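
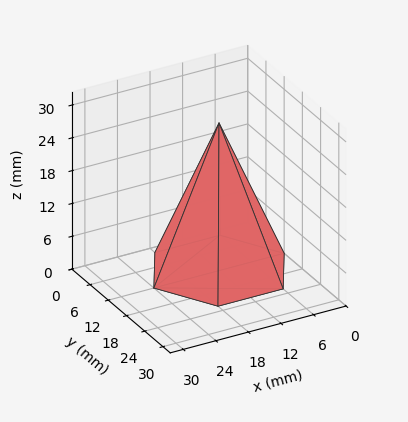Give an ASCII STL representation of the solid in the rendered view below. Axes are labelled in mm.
Reading the render: the shape is a regular 6-sided pyramid, base circumscribed radius ≈ 12 mm, apex at z ≈ 27 mm (dimensions read to the nearest mm from the axis ticks). For the STL, each face is triangulated and given an outward normal.

solid part
  facet normal 0.0000 0.0000 -1.0000
    outer loop
      vertex 6.000 22.392 0.000
      vertex 18.000 22.392 0.000
      vertex 24.000 12.000 0.000
    endloop
  endfacet
  facet normal 0.0000 0.0000 -1.0000
    outer loop
      vertex 0.000 12.000 0.000
      vertex 6.000 22.392 0.000
      vertex 24.000 12.000 0.000
    endloop
  endfacet
  facet normal 0.0000 0.0000 -1.0000
    outer loop
      vertex 6.000 1.608 0.000
      vertex 0.000 12.000 0.000
      vertex 24.000 12.000 0.000
    endloop
  endfacet
  facet normal 0.0000 0.0000 -1.0000
    outer loop
      vertex 18.000 1.608 0.000
      vertex 6.000 1.608 0.000
      vertex 24.000 12.000 0.000
    endloop
  endfacet
  facet normal 0.8082 0.4666 0.3592
    outer loop
      vertex 24.000 12.000 0.000
      vertex 18.000 22.392 0.000
      vertex 12.000 12.000 27.000
    endloop
  endfacet
  facet normal 0.0000 0.9333 0.3592
    outer loop
      vertex 18.000 22.392 0.000
      vertex 6.000 22.392 0.000
      vertex 12.000 12.000 27.000
    endloop
  endfacet
  facet normal -0.8082 0.4666 0.3592
    outer loop
      vertex 6.000 22.392 0.000
      vertex 0.000 12.000 0.000
      vertex 12.000 12.000 27.000
    endloop
  endfacet
  facet normal -0.8082 -0.4666 0.3592
    outer loop
      vertex 0.000 12.000 0.000
      vertex 6.000 1.608 0.000
      vertex 12.000 12.000 27.000
    endloop
  endfacet
  facet normal 0.0000 -0.9333 0.3592
    outer loop
      vertex 6.000 1.608 0.000
      vertex 18.000 1.608 0.000
      vertex 12.000 12.000 27.000
    endloop
  endfacet
  facet normal 0.8082 -0.4666 0.3592
    outer loop
      vertex 18.000 1.608 0.000
      vertex 24.000 12.000 0.000
      vertex 12.000 12.000 27.000
    endloop
  endfacet
endsolid part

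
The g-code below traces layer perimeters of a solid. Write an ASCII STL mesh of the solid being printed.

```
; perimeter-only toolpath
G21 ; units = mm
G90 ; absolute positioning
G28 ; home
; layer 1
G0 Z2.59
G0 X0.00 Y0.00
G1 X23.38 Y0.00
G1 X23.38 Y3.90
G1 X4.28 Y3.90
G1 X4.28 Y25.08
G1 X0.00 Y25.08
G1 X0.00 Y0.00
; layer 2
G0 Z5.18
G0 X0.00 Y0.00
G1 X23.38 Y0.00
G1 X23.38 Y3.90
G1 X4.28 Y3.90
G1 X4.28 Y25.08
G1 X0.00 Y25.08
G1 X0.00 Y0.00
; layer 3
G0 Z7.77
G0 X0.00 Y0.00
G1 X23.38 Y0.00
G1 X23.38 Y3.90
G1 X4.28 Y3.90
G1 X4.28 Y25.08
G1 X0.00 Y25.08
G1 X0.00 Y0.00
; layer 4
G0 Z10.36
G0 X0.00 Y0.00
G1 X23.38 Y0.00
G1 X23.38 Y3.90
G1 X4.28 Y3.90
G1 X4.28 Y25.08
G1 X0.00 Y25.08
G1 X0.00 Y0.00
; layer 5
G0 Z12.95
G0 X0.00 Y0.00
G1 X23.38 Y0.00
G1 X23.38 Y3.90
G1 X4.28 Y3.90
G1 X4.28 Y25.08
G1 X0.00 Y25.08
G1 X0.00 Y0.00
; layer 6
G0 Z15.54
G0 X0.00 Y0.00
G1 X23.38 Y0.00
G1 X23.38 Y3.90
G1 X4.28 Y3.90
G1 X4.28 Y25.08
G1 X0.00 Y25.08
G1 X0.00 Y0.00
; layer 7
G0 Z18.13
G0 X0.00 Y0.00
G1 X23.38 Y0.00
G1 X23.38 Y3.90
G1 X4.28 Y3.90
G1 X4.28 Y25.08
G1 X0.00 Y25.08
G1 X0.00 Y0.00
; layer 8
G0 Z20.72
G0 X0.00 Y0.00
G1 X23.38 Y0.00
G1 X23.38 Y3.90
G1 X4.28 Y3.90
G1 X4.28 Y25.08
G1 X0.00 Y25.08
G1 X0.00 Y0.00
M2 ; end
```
solid part
  facet normal 0.0000 0.0000 -1.0000
    outer loop
      vertex 23.38 3.90 0.00
      vertex 23.38 0.00 0.00
      vertex 0.00 0.00 0.00
    endloop
  endfacet
  facet normal 0.0000 0.0000 -1.0000
    outer loop
      vertex 4.28 3.90 0.00
      vertex 23.38 3.90 0.00
      vertex 0.00 0.00 0.00
    endloop
  endfacet
  facet normal 0.0000 0.0000 -1.0000
    outer loop
      vertex 4.28 25.08 0.00
      vertex 4.28 3.90 0.00
      vertex 0.00 0.00 0.00
    endloop
  endfacet
  facet normal 0.0000 0.0000 -1.0000
    outer loop
      vertex 0.00 25.08 0.00
      vertex 4.28 25.08 0.00
      vertex 0.00 0.00 0.00
    endloop
  endfacet
  facet normal 0.0000 0.0000 1.0000
    outer loop
      vertex 0.00 0.00 20.72
      vertex 23.38 0.00 20.72
      vertex 23.38 3.90 20.72
    endloop
  endfacet
  facet normal 0.0000 0.0000 1.0000
    outer loop
      vertex 0.00 0.00 20.72
      vertex 23.38 3.90 20.72
      vertex 4.28 3.90 20.72
    endloop
  endfacet
  facet normal 0.0000 0.0000 1.0000
    outer loop
      vertex 0.00 0.00 20.72
      vertex 4.28 3.90 20.72
      vertex 4.28 25.08 20.72
    endloop
  endfacet
  facet normal 0.0000 0.0000 1.0000
    outer loop
      vertex 0.00 0.00 20.72
      vertex 4.28 25.08 20.72
      vertex 0.00 25.08 20.72
    endloop
  endfacet
  facet normal 0.0000 -1.0000 0.0000
    outer loop
      vertex 0.00 0.00 0.00
      vertex 23.38 0.00 0.00
      vertex 23.38 0.00 20.72
    endloop
  endfacet
  facet normal 0.0000 -1.0000 0.0000
    outer loop
      vertex 0.00 0.00 0.00
      vertex 23.38 0.00 20.72
      vertex 0.00 0.00 20.72
    endloop
  endfacet
  facet normal 1.0000 0.0000 0.0000
    outer loop
      vertex 23.38 0.00 0.00
      vertex 23.38 3.90 0.00
      vertex 23.38 3.90 20.72
    endloop
  endfacet
  facet normal 1.0000 0.0000 0.0000
    outer loop
      vertex 23.38 0.00 0.00
      vertex 23.38 3.90 20.72
      vertex 23.38 0.00 20.72
    endloop
  endfacet
  facet normal 0.0000 1.0000 0.0000
    outer loop
      vertex 23.38 3.90 0.00
      vertex 4.28 3.90 0.00
      vertex 4.28 3.90 20.72
    endloop
  endfacet
  facet normal 0.0000 1.0000 0.0000
    outer loop
      vertex 23.38 3.90 0.00
      vertex 4.28 3.90 20.72
      vertex 23.38 3.90 20.72
    endloop
  endfacet
  facet normal 1.0000 0.0000 0.0000
    outer loop
      vertex 4.28 3.90 0.00
      vertex 4.28 25.08 0.00
      vertex 4.28 25.08 20.72
    endloop
  endfacet
  facet normal 1.0000 0.0000 0.0000
    outer loop
      vertex 4.28 3.90 0.00
      vertex 4.28 25.08 20.72
      vertex 4.28 3.90 20.72
    endloop
  endfacet
  facet normal 0.0000 1.0000 0.0000
    outer loop
      vertex 4.28 25.08 0.00
      vertex 0.00 25.08 0.00
      vertex 0.00 25.08 20.72
    endloop
  endfacet
  facet normal 0.0000 1.0000 0.0000
    outer loop
      vertex 4.28 25.08 0.00
      vertex 0.00 25.08 20.72
      vertex 4.28 25.08 20.72
    endloop
  endfacet
  facet normal -1.0000 0.0000 0.0000
    outer loop
      vertex 0.00 25.08 0.00
      vertex 0.00 0.00 0.00
      vertex 0.00 0.00 20.72
    endloop
  endfacet
  facet normal -1.0000 0.0000 0.0000
    outer loop
      vertex 0.00 25.08 0.00
      vertex 0.00 0.00 20.72
      vertex 0.00 25.08 20.72
    endloop
  endfacet
endsolid part

The G0 Z moves step by Δz≈2.59 mm. Every layer's G1 loop is the same polygon, so the solid is a straight extrusion of it from z=0 to z≈20.7. Closing with flat bottom and top caps and triangulating gives 20 facets — an L-shaped prism: outer 23.4 × 25.1 mm, arm thicknesses ≈ 3.9 mm (horizontal) and 4.28 mm (vertical), extruded 20.7 mm in z.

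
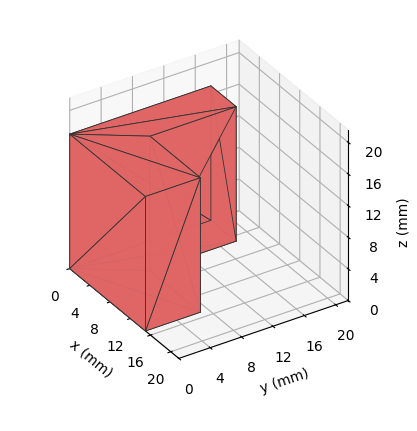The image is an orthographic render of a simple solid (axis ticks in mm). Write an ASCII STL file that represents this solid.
Reading the render: the shape is an L-shaped prism: outer 15 × 18 mm, arm thicknesses ≈ 7 mm (horizontal) and 5 mm (vertical), extruded 17 mm in z (dimensions read to the nearest mm from the axis ticks). For the STL, each face is triangulated and given an outward normal.

solid part
  facet normal 0.0000 0.0000 -1.0000
    outer loop
      vertex 15.0 7.0 0.0
      vertex 15.0 0.0 0.0
      vertex 0.0 0.0 0.0
    endloop
  endfacet
  facet normal 0.0000 0.0000 -1.0000
    outer loop
      vertex 5.0 7.0 0.0
      vertex 15.0 7.0 0.0
      vertex 0.0 0.0 0.0
    endloop
  endfacet
  facet normal 0.0000 0.0000 -1.0000
    outer loop
      vertex 5.0 18.0 0.0
      vertex 5.0 7.0 0.0
      vertex 0.0 0.0 0.0
    endloop
  endfacet
  facet normal 0.0000 0.0000 -1.0000
    outer loop
      vertex 0.0 18.0 0.0
      vertex 5.0 18.0 0.0
      vertex 0.0 0.0 0.0
    endloop
  endfacet
  facet normal 0.0000 0.0000 1.0000
    outer loop
      vertex 0.0 0.0 17.0
      vertex 15.0 0.0 17.0
      vertex 15.0 7.0 17.0
    endloop
  endfacet
  facet normal 0.0000 0.0000 1.0000
    outer loop
      vertex 0.0 0.0 17.0
      vertex 15.0 7.0 17.0
      vertex 5.0 7.0 17.0
    endloop
  endfacet
  facet normal 0.0000 0.0000 1.0000
    outer loop
      vertex 0.0 0.0 17.0
      vertex 5.0 7.0 17.0
      vertex 5.0 18.0 17.0
    endloop
  endfacet
  facet normal 0.0000 0.0000 1.0000
    outer loop
      vertex 0.0 0.0 17.0
      vertex 5.0 18.0 17.0
      vertex 0.0 18.0 17.0
    endloop
  endfacet
  facet normal 0.0000 -1.0000 0.0000
    outer loop
      vertex 0.0 0.0 0.0
      vertex 15.0 0.0 0.0
      vertex 15.0 0.0 17.0
    endloop
  endfacet
  facet normal 0.0000 -1.0000 0.0000
    outer loop
      vertex 0.0 0.0 0.0
      vertex 15.0 0.0 17.0
      vertex 0.0 0.0 17.0
    endloop
  endfacet
  facet normal 1.0000 0.0000 0.0000
    outer loop
      vertex 15.0 0.0 0.0
      vertex 15.0 7.0 0.0
      vertex 15.0 7.0 17.0
    endloop
  endfacet
  facet normal 1.0000 0.0000 0.0000
    outer loop
      vertex 15.0 0.0 0.0
      vertex 15.0 7.0 17.0
      vertex 15.0 0.0 17.0
    endloop
  endfacet
  facet normal 0.0000 1.0000 0.0000
    outer loop
      vertex 15.0 7.0 0.0
      vertex 5.0 7.0 0.0
      vertex 5.0 7.0 17.0
    endloop
  endfacet
  facet normal 0.0000 1.0000 0.0000
    outer loop
      vertex 15.0 7.0 0.0
      vertex 5.0 7.0 17.0
      vertex 15.0 7.0 17.0
    endloop
  endfacet
  facet normal 1.0000 0.0000 0.0000
    outer loop
      vertex 5.0 7.0 0.0
      vertex 5.0 18.0 0.0
      vertex 5.0 18.0 17.0
    endloop
  endfacet
  facet normal 1.0000 0.0000 0.0000
    outer loop
      vertex 5.0 7.0 0.0
      vertex 5.0 18.0 17.0
      vertex 5.0 7.0 17.0
    endloop
  endfacet
  facet normal 0.0000 1.0000 0.0000
    outer loop
      vertex 5.0 18.0 0.0
      vertex 0.0 18.0 0.0
      vertex 0.0 18.0 17.0
    endloop
  endfacet
  facet normal 0.0000 1.0000 0.0000
    outer loop
      vertex 5.0 18.0 0.0
      vertex 0.0 18.0 17.0
      vertex 5.0 18.0 17.0
    endloop
  endfacet
  facet normal -1.0000 0.0000 0.0000
    outer loop
      vertex 0.0 18.0 0.0
      vertex 0.0 0.0 0.0
      vertex 0.0 0.0 17.0
    endloop
  endfacet
  facet normal -1.0000 0.0000 0.0000
    outer loop
      vertex 0.0 18.0 0.0
      vertex 0.0 0.0 17.0
      vertex 0.0 18.0 17.0
    endloop
  endfacet
endsolid part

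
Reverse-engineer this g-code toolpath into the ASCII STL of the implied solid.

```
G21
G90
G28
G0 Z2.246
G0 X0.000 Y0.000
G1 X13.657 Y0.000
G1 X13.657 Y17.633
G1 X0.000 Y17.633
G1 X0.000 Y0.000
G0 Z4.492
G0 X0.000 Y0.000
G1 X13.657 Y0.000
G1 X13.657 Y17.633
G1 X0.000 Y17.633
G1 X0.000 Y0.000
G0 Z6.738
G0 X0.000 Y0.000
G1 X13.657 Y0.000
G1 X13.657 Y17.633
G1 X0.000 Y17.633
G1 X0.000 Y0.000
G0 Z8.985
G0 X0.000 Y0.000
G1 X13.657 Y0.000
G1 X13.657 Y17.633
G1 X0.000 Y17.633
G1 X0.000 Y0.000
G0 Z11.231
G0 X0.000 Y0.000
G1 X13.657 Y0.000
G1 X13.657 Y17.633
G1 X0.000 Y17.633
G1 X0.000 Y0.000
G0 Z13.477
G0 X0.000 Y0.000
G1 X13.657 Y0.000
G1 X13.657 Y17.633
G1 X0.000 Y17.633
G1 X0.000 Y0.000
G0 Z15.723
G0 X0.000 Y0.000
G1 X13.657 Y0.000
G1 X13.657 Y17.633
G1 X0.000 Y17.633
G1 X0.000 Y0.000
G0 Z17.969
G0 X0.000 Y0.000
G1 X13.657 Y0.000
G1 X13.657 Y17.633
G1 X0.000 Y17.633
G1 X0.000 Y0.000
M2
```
solid part
  facet normal 0.0000 0.0000 -1.0000
    outer loop
      vertex 13.657 17.633 0.000
      vertex 13.657 0.000 0.000
      vertex 0.000 0.000 0.000
    endloop
  endfacet
  facet normal 0.0000 0.0000 -1.0000
    outer loop
      vertex 0.000 17.633 0.000
      vertex 13.657 17.633 0.000
      vertex 0.000 0.000 0.000
    endloop
  endfacet
  facet normal 0.0000 0.0000 1.0000
    outer loop
      vertex 0.000 0.000 17.969
      vertex 13.657 0.000 17.969
      vertex 13.657 17.633 17.969
    endloop
  endfacet
  facet normal 0.0000 0.0000 1.0000
    outer loop
      vertex 0.000 0.000 17.969
      vertex 13.657 17.633 17.969
      vertex 0.000 17.633 17.969
    endloop
  endfacet
  facet normal 0.0000 -1.0000 0.0000
    outer loop
      vertex 0.000 0.000 0.000
      vertex 13.657 0.000 0.000
      vertex 13.657 0.000 17.969
    endloop
  endfacet
  facet normal 0.0000 -1.0000 0.0000
    outer loop
      vertex 0.000 0.000 0.000
      vertex 13.657 0.000 17.969
      vertex 0.000 0.000 17.969
    endloop
  endfacet
  facet normal 0.0000 1.0000 0.0000
    outer loop
      vertex 13.657 17.633 17.969
      vertex 13.657 17.633 0.000
      vertex 0.000 17.633 0.000
    endloop
  endfacet
  facet normal 0.0000 1.0000 0.0000
    outer loop
      vertex 0.000 17.633 17.969
      vertex 13.657 17.633 17.969
      vertex 0.000 17.633 0.000
    endloop
  endfacet
  facet normal -1.0000 0.0000 0.0000
    outer loop
      vertex 0.000 17.633 17.969
      vertex 0.000 17.633 0.000
      vertex 0.000 0.000 0.000
    endloop
  endfacet
  facet normal -1.0000 0.0000 0.0000
    outer loop
      vertex 0.000 0.000 17.969
      vertex 0.000 17.633 17.969
      vertex 0.000 0.000 0.000
    endloop
  endfacet
  facet normal 1.0000 0.0000 0.0000
    outer loop
      vertex 13.657 0.000 0.000
      vertex 13.657 17.633 0.000
      vertex 13.657 17.633 17.969
    endloop
  endfacet
  facet normal 1.0000 0.0000 0.0000
    outer loop
      vertex 13.657 0.000 0.000
      vertex 13.657 17.633 17.969
      vertex 13.657 0.000 17.969
    endloop
  endfacet
endsolid part

The G0 Z moves step by Δz≈2.246 mm. Every layer's G1 loop is the same polygon, so the solid is a straight extrusion of it from z=0 to z≈18. Closing with flat bottom and top caps and triangulating gives 12 facets — a rectangular box, roughly 13.7 × 17.6 mm footprint and 18 mm tall.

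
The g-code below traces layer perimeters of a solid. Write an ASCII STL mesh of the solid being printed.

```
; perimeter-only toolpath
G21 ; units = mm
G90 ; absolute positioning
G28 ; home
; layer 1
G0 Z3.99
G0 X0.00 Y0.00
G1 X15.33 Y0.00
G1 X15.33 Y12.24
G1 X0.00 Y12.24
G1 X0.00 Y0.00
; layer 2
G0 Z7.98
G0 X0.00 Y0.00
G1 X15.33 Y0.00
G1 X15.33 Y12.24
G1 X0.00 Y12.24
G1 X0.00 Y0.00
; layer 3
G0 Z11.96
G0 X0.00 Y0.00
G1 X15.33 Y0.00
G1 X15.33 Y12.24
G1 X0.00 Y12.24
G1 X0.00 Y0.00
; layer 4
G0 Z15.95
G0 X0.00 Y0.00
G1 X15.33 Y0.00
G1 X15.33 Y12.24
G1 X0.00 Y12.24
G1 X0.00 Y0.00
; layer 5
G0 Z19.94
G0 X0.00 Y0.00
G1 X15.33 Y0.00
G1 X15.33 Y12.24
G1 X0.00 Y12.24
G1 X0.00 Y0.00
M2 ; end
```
solid part
  facet normal 0.0000 0.0000 -1.0000
    outer loop
      vertex 15.33 12.24 0.00
      vertex 15.33 0.00 0.00
      vertex 0.00 0.00 0.00
    endloop
  endfacet
  facet normal 0.0000 0.0000 -1.0000
    outer loop
      vertex 0.00 12.24 0.00
      vertex 15.33 12.24 0.00
      vertex 0.00 0.00 0.00
    endloop
  endfacet
  facet normal 0.0000 0.0000 1.0000
    outer loop
      vertex 0.00 0.00 19.94
      vertex 15.33 0.00 19.94
      vertex 15.33 12.24 19.94
    endloop
  endfacet
  facet normal 0.0000 0.0000 1.0000
    outer loop
      vertex 0.00 0.00 19.94
      vertex 15.33 12.24 19.94
      vertex 0.00 12.24 19.94
    endloop
  endfacet
  facet normal 0.0000 -1.0000 0.0000
    outer loop
      vertex 0.00 0.00 0.00
      vertex 15.33 0.00 0.00
      vertex 15.33 0.00 19.94
    endloop
  endfacet
  facet normal 0.0000 -1.0000 0.0000
    outer loop
      vertex 0.00 0.00 0.00
      vertex 15.33 0.00 19.94
      vertex 0.00 0.00 19.94
    endloop
  endfacet
  facet normal 0.0000 1.0000 0.0000
    outer loop
      vertex 15.33 12.24 19.94
      vertex 15.33 12.24 0.00
      vertex 0.00 12.24 0.00
    endloop
  endfacet
  facet normal 0.0000 1.0000 0.0000
    outer loop
      vertex 0.00 12.24 19.94
      vertex 15.33 12.24 19.94
      vertex 0.00 12.24 0.00
    endloop
  endfacet
  facet normal -1.0000 0.0000 0.0000
    outer loop
      vertex 0.00 12.24 19.94
      vertex 0.00 12.24 0.00
      vertex 0.00 0.00 0.00
    endloop
  endfacet
  facet normal -1.0000 0.0000 0.0000
    outer loop
      vertex 0.00 0.00 19.94
      vertex 0.00 12.24 19.94
      vertex 0.00 0.00 0.00
    endloop
  endfacet
  facet normal 1.0000 0.0000 0.0000
    outer loop
      vertex 15.33 0.00 0.00
      vertex 15.33 12.24 0.00
      vertex 15.33 12.24 19.94
    endloop
  endfacet
  facet normal 1.0000 0.0000 0.0000
    outer loop
      vertex 15.33 0.00 0.00
      vertex 15.33 12.24 19.94
      vertex 15.33 0.00 19.94
    endloop
  endfacet
endsolid part

The G0 Z moves step by Δz≈3.99 mm. Every layer's G1 loop is the same polygon, so the solid is a straight extrusion of it from z=0 to z≈19.9. Closing with flat bottom and top caps and triangulating gives 12 facets — a rectangular box, roughly 15.3 × 12.2 mm footprint and 19.9 mm tall.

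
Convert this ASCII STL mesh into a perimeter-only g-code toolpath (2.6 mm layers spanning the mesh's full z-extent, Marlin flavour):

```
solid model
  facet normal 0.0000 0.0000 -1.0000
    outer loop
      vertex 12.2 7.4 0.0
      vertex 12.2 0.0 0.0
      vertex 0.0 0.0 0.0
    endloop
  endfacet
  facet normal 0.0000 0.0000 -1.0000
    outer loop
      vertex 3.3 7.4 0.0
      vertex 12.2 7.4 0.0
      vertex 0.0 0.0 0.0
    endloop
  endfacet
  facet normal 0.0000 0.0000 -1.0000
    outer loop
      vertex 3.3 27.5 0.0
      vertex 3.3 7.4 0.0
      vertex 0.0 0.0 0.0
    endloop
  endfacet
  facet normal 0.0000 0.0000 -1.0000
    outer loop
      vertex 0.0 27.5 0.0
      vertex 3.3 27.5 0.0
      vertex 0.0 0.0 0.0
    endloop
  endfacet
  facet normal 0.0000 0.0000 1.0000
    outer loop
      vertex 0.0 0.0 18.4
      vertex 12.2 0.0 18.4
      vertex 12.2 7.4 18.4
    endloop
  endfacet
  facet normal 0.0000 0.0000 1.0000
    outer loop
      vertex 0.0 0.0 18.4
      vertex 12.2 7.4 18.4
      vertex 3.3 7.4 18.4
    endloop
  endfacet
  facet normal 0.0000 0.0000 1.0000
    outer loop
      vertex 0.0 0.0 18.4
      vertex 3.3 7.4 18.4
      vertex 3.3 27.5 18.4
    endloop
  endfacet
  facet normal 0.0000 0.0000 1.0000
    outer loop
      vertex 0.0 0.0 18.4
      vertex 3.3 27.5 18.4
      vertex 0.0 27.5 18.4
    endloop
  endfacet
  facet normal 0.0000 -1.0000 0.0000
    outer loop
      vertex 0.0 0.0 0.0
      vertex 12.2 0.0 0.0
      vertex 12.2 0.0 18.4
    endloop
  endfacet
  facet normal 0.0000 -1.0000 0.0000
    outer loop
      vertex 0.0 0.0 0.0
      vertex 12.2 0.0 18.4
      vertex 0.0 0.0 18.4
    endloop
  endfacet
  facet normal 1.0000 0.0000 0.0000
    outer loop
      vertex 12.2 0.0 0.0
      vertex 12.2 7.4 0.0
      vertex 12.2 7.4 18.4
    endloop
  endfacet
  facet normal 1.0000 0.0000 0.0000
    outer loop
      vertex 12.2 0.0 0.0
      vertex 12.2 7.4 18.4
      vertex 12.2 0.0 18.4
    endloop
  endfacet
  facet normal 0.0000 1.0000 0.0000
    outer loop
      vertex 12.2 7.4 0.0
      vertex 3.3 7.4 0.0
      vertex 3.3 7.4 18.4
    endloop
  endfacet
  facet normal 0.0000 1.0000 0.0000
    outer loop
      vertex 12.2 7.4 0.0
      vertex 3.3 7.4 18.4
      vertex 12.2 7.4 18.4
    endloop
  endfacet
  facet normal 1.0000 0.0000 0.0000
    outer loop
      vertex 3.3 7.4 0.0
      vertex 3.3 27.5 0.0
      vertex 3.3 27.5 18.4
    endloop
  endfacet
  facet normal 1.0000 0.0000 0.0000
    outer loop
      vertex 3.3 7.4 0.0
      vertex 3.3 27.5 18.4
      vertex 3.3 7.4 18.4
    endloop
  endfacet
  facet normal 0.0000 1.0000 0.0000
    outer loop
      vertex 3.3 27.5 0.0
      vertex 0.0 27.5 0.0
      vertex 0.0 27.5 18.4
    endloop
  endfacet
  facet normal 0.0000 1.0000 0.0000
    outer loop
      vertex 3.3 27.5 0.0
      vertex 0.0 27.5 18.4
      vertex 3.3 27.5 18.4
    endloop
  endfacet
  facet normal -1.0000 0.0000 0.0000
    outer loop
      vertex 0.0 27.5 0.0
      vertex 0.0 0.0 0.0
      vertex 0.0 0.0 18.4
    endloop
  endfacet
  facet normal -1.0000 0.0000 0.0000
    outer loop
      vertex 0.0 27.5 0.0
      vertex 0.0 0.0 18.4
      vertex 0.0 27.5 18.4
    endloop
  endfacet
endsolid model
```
; perimeter-only toolpath
G21 ; units = mm
G90 ; absolute positioning
G28 ; home
; layer 1
G0 Z2.6
G0 X0.0 Y0.0
G1 X12.2 Y0.0
G1 X12.2 Y7.4
G1 X3.3 Y7.4
G1 X3.3 Y27.5
G1 X0.0 Y27.5
G1 X0.0 Y0.0
; layer 2
G0 Z5.3
G0 X0.0 Y0.0
G1 X12.2 Y0.0
G1 X12.2 Y7.4
G1 X3.3 Y7.4
G1 X3.3 Y27.5
G1 X0.0 Y27.5
G1 X0.0 Y0.0
; layer 3
G0 Z7.9
G0 X0.0 Y0.0
G1 X12.2 Y0.0
G1 X12.2 Y7.4
G1 X3.3 Y7.4
G1 X3.3 Y27.5
G1 X0.0 Y27.5
G1 X0.0 Y0.0
; layer 4
G0 Z10.5
G0 X0.0 Y0.0
G1 X12.2 Y0.0
G1 X12.2 Y7.4
G1 X3.3 Y7.4
G1 X3.3 Y27.5
G1 X0.0 Y27.5
G1 X0.0 Y0.0
; layer 5
G0 Z13.1
G0 X0.0 Y0.0
G1 X12.2 Y0.0
G1 X12.2 Y7.4
G1 X3.3 Y7.4
G1 X3.3 Y27.5
G1 X0.0 Y27.5
G1 X0.0 Y0.0
; layer 6
G0 Z15.8
G0 X0.0 Y0.0
G1 X12.2 Y0.0
G1 X12.2 Y7.4
G1 X3.3 Y7.4
G1 X3.3 Y27.5
G1 X0.0 Y27.5
G1 X0.0 Y0.0
; layer 7
G0 Z18.4
G0 X0.0 Y0.0
G1 X12.2 Y0.0
G1 X12.2 Y7.4
G1 X3.3 Y7.4
G1 X3.3 Y27.5
G1 X0.0 Y27.5
G1 X0.0 Y0.0
M2 ; end

The solid is an L-shaped prism: outer 12.2 × 27.5 mm, arm thicknesses ≈ 7.4 mm (horizontal) and 3.3 mm (vertical), extruded 18.4 mm in z. Slicing at Δz = 2.6 mm — 7 equal slices spanning the solid's height, so layer i sits at z = i·h/7 — gives 7 non-empty perimeters. Each is a 6-segment closed polygon; G0 lifts to the layer z and rapids to the start vertex, then G1 traces the edges.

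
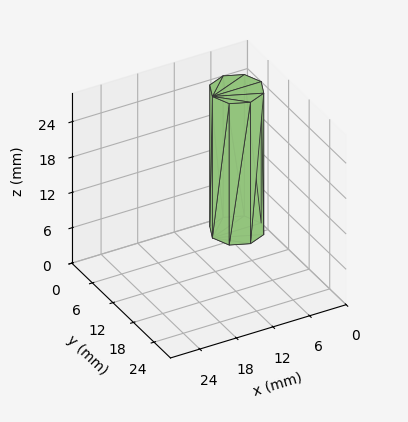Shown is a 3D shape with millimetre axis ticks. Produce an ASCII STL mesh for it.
Reading the render: the shape is a regular 8-sided prism (a cylinder approximated with 8 flat sides), circumscribed radius ≈ 4 mm, height ≈ 24 mm (dimensions read to the nearest mm from the axis ticks). For the STL, each face is triangulated and given an outward normal.

solid part
  facet normal 0.0000 0.0000 -1.0000
    outer loop
      vertex 4.000 8.000 0.000
      vertex 6.828 6.828 0.000
      vertex 8.000 4.000 0.000
    endloop
  endfacet
  facet normal 0.0000 0.0000 -1.0000
    outer loop
      vertex 1.172 6.828 0.000
      vertex 4.000 8.000 0.000
      vertex 8.000 4.000 0.000
    endloop
  endfacet
  facet normal 0.0000 0.0000 -1.0000
    outer loop
      vertex 0.000 4.000 0.000
      vertex 1.172 6.828 0.000
      vertex 8.000 4.000 0.000
    endloop
  endfacet
  facet normal 0.0000 0.0000 -1.0000
    outer loop
      vertex 1.172 1.172 0.000
      vertex 0.000 4.000 0.000
      vertex 8.000 4.000 0.000
    endloop
  endfacet
  facet normal 0.0000 0.0000 -1.0000
    outer loop
      vertex 4.000 0.000 0.000
      vertex 1.172 1.172 0.000
      vertex 8.000 4.000 0.000
    endloop
  endfacet
  facet normal 0.0000 0.0000 -1.0000
    outer loop
      vertex 6.828 1.172 0.000
      vertex 4.000 0.000 0.000
      vertex 8.000 4.000 0.000
    endloop
  endfacet
  facet normal 0.0000 0.0000 1.0000
    outer loop
      vertex 8.000 4.000 24.000
      vertex 6.828 6.828 24.000
      vertex 4.000 8.000 24.000
    endloop
  endfacet
  facet normal 0.0000 0.0000 1.0000
    outer loop
      vertex 8.000 4.000 24.000
      vertex 4.000 8.000 24.000
      vertex 1.172 6.828 24.000
    endloop
  endfacet
  facet normal 0.0000 0.0000 1.0000
    outer loop
      vertex 8.000 4.000 24.000
      vertex 1.172 6.828 24.000
      vertex 0.000 4.000 24.000
    endloop
  endfacet
  facet normal 0.0000 0.0000 1.0000
    outer loop
      vertex 8.000 4.000 24.000
      vertex 0.000 4.000 24.000
      vertex 1.172 1.172 24.000
    endloop
  endfacet
  facet normal 0.0000 0.0000 1.0000
    outer loop
      vertex 8.000 4.000 24.000
      vertex 1.172 1.172 24.000
      vertex 4.000 0.000 24.000
    endloop
  endfacet
  facet normal 0.0000 0.0000 1.0000
    outer loop
      vertex 8.000 4.000 24.000
      vertex 4.000 0.000 24.000
      vertex 6.828 1.172 24.000
    endloop
  endfacet
  facet normal 0.9238 0.3829 0.0000
    outer loop
      vertex 8.000 4.000 0.000
      vertex 6.828 6.828 0.000
      vertex 6.828 6.828 24.000
    endloop
  endfacet
  facet normal 0.9238 0.3829 0.0000
    outer loop
      vertex 8.000 4.000 0.000
      vertex 6.828 6.828 24.000
      vertex 8.000 4.000 24.000
    endloop
  endfacet
  facet normal 0.3829 0.9238 0.0000
    outer loop
      vertex 6.828 6.828 0.000
      vertex 4.000 8.000 0.000
      vertex 4.000 8.000 24.000
    endloop
  endfacet
  facet normal 0.3829 0.9238 0.0000
    outer loop
      vertex 6.828 6.828 0.000
      vertex 4.000 8.000 24.000
      vertex 6.828 6.828 24.000
    endloop
  endfacet
  facet normal -0.3829 0.9238 0.0000
    outer loop
      vertex 4.000 8.000 0.000
      vertex 1.172 6.828 0.000
      vertex 1.172 6.828 24.000
    endloop
  endfacet
  facet normal -0.3829 0.9238 0.0000
    outer loop
      vertex 4.000 8.000 0.000
      vertex 1.172 6.828 24.000
      vertex 4.000 8.000 24.000
    endloop
  endfacet
  facet normal -0.9238 0.3829 0.0000
    outer loop
      vertex 1.172 6.828 0.000
      vertex 0.000 4.000 0.000
      vertex 0.000 4.000 24.000
    endloop
  endfacet
  facet normal -0.9238 0.3829 0.0000
    outer loop
      vertex 1.172 6.828 0.000
      vertex 0.000 4.000 24.000
      vertex 1.172 6.828 24.000
    endloop
  endfacet
  facet normal -0.9238 -0.3829 0.0000
    outer loop
      vertex 0.000 4.000 0.000
      vertex 1.172 1.172 0.000
      vertex 1.172 1.172 24.000
    endloop
  endfacet
  facet normal -0.9238 -0.3829 0.0000
    outer loop
      vertex 0.000 4.000 0.000
      vertex 1.172 1.172 24.000
      vertex 0.000 4.000 24.000
    endloop
  endfacet
  facet normal -0.3829 -0.9238 0.0000
    outer loop
      vertex 1.172 1.172 0.000
      vertex 4.000 0.000 0.000
      vertex 4.000 0.000 24.000
    endloop
  endfacet
  facet normal -0.3829 -0.9238 0.0000
    outer loop
      vertex 1.172 1.172 0.000
      vertex 4.000 0.000 24.000
      vertex 1.172 1.172 24.000
    endloop
  endfacet
  facet normal 0.3829 -0.9238 0.0000
    outer loop
      vertex 4.000 0.000 0.000
      vertex 6.828 1.172 0.000
      vertex 6.828 1.172 24.000
    endloop
  endfacet
  facet normal 0.3829 -0.9238 0.0000
    outer loop
      vertex 4.000 0.000 0.000
      vertex 6.828 1.172 24.000
      vertex 4.000 0.000 24.000
    endloop
  endfacet
  facet normal 0.9238 -0.3829 0.0000
    outer loop
      vertex 6.828 1.172 0.000
      vertex 8.000 4.000 0.000
      vertex 8.000 4.000 24.000
    endloop
  endfacet
  facet normal 0.9238 -0.3829 0.0000
    outer loop
      vertex 6.828 1.172 0.000
      vertex 8.000 4.000 24.000
      vertex 6.828 1.172 24.000
    endloop
  endfacet
endsolid part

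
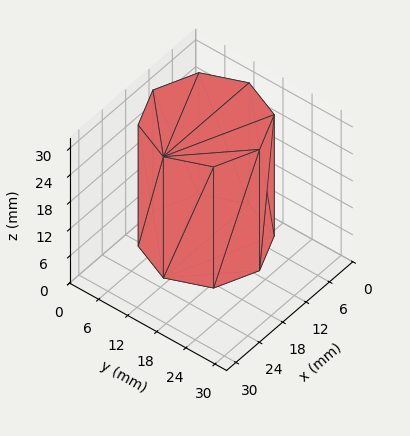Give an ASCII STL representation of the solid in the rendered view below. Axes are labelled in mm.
Reading the render: the shape is a regular 8-sided prism (a cylinder approximated with 8 flat sides), circumscribed radius ≈ 11 mm, height ≈ 27 mm (dimensions read to the nearest mm from the axis ticks). For the STL, each face is triangulated and given an outward normal.

solid part
  facet normal 0.0000 0.0000 -1.0000
    outer loop
      vertex 11.00 22.00 0.00
      vertex 18.78 18.78 0.00
      vertex 22.00 11.00 0.00
    endloop
  endfacet
  facet normal 0.0000 0.0000 -1.0000
    outer loop
      vertex 3.22 18.78 0.00
      vertex 11.00 22.00 0.00
      vertex 22.00 11.00 0.00
    endloop
  endfacet
  facet normal 0.0000 0.0000 -1.0000
    outer loop
      vertex 0.00 11.00 0.00
      vertex 3.22 18.78 0.00
      vertex 22.00 11.00 0.00
    endloop
  endfacet
  facet normal 0.0000 0.0000 -1.0000
    outer loop
      vertex 3.22 3.22 0.00
      vertex 0.00 11.00 0.00
      vertex 22.00 11.00 0.00
    endloop
  endfacet
  facet normal 0.0000 0.0000 -1.0000
    outer loop
      vertex 11.00 0.00 0.00
      vertex 3.22 3.22 0.00
      vertex 22.00 11.00 0.00
    endloop
  endfacet
  facet normal 0.0000 0.0000 -1.0000
    outer loop
      vertex 18.78 3.22 0.00
      vertex 11.00 0.00 0.00
      vertex 22.00 11.00 0.00
    endloop
  endfacet
  facet normal 0.0000 0.0000 1.0000
    outer loop
      vertex 22.00 11.00 27.00
      vertex 18.78 18.78 27.00
      vertex 11.00 22.00 27.00
    endloop
  endfacet
  facet normal 0.0000 0.0000 1.0000
    outer loop
      vertex 22.00 11.00 27.00
      vertex 11.00 22.00 27.00
      vertex 3.22 18.78 27.00
    endloop
  endfacet
  facet normal 0.0000 0.0000 1.0000
    outer loop
      vertex 22.00 11.00 27.00
      vertex 3.22 18.78 27.00
      vertex 0.00 11.00 27.00
    endloop
  endfacet
  facet normal 0.0000 0.0000 1.0000
    outer loop
      vertex 22.00 11.00 27.00
      vertex 0.00 11.00 27.00
      vertex 3.22 3.22 27.00
    endloop
  endfacet
  facet normal 0.0000 0.0000 1.0000
    outer loop
      vertex 22.00 11.00 27.00
      vertex 3.22 3.22 27.00
      vertex 11.00 0.00 27.00
    endloop
  endfacet
  facet normal 0.0000 0.0000 1.0000
    outer loop
      vertex 22.00 11.00 27.00
      vertex 11.00 0.00 27.00
      vertex 18.78 3.22 27.00
    endloop
  endfacet
  facet normal 0.9240 0.3824 0.0000
    outer loop
      vertex 22.00 11.00 0.00
      vertex 18.78 18.78 0.00
      vertex 18.78 18.78 27.00
    endloop
  endfacet
  facet normal 0.9240 0.3824 0.0000
    outer loop
      vertex 22.00 11.00 0.00
      vertex 18.78 18.78 27.00
      vertex 22.00 11.00 27.00
    endloop
  endfacet
  facet normal 0.3824 0.9240 0.0000
    outer loop
      vertex 18.78 18.78 0.00
      vertex 11.00 22.00 0.00
      vertex 11.00 22.00 27.00
    endloop
  endfacet
  facet normal 0.3824 0.9240 0.0000
    outer loop
      vertex 18.78 18.78 0.00
      vertex 11.00 22.00 27.00
      vertex 18.78 18.78 27.00
    endloop
  endfacet
  facet normal -0.3824 0.9240 0.0000
    outer loop
      vertex 11.00 22.00 0.00
      vertex 3.22 18.78 0.00
      vertex 3.22 18.78 27.00
    endloop
  endfacet
  facet normal -0.3824 0.9240 0.0000
    outer loop
      vertex 11.00 22.00 0.00
      vertex 3.22 18.78 27.00
      vertex 11.00 22.00 27.00
    endloop
  endfacet
  facet normal -0.9240 0.3824 0.0000
    outer loop
      vertex 3.22 18.78 0.00
      vertex 0.00 11.00 0.00
      vertex 0.00 11.00 27.00
    endloop
  endfacet
  facet normal -0.9240 0.3824 0.0000
    outer loop
      vertex 3.22 18.78 0.00
      vertex 0.00 11.00 27.00
      vertex 3.22 18.78 27.00
    endloop
  endfacet
  facet normal -0.9240 -0.3824 0.0000
    outer loop
      vertex 0.00 11.00 0.00
      vertex 3.22 3.22 0.00
      vertex 3.22 3.22 27.00
    endloop
  endfacet
  facet normal -0.9240 -0.3824 0.0000
    outer loop
      vertex 0.00 11.00 0.00
      vertex 3.22 3.22 27.00
      vertex 0.00 11.00 27.00
    endloop
  endfacet
  facet normal -0.3824 -0.9240 0.0000
    outer loop
      vertex 3.22 3.22 0.00
      vertex 11.00 0.00 0.00
      vertex 11.00 0.00 27.00
    endloop
  endfacet
  facet normal -0.3824 -0.9240 0.0000
    outer loop
      vertex 3.22 3.22 0.00
      vertex 11.00 0.00 27.00
      vertex 3.22 3.22 27.00
    endloop
  endfacet
  facet normal 0.3824 -0.9240 0.0000
    outer loop
      vertex 11.00 0.00 0.00
      vertex 18.78 3.22 0.00
      vertex 18.78 3.22 27.00
    endloop
  endfacet
  facet normal 0.3824 -0.9240 0.0000
    outer loop
      vertex 11.00 0.00 0.00
      vertex 18.78 3.22 27.00
      vertex 11.00 0.00 27.00
    endloop
  endfacet
  facet normal 0.9240 -0.3824 0.0000
    outer loop
      vertex 18.78 3.22 0.00
      vertex 22.00 11.00 0.00
      vertex 22.00 11.00 27.00
    endloop
  endfacet
  facet normal 0.9240 -0.3824 0.0000
    outer loop
      vertex 18.78 3.22 0.00
      vertex 22.00 11.00 27.00
      vertex 18.78 3.22 27.00
    endloop
  endfacet
endsolid part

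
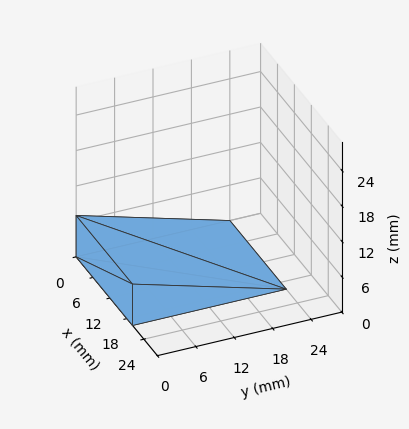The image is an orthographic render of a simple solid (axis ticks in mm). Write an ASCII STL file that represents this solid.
Reading the render: the shape is a wedge (ramp): 20 × 24 mm base, rising to 7 mm along the y=0 edge and sloping linearly to z=0 at y=24 (dimensions read to the nearest mm from the axis ticks). For the STL, each face is triangulated and given an outward normal.

solid part
  facet normal 0.0000 0.0000 -1.0000
    outer loop
      vertex 20.000 24.000 0.000
      vertex 20.000 0.000 0.000
      vertex 0.000 0.000 0.000
    endloop
  endfacet
  facet normal 0.0000 0.0000 -1.0000
    outer loop
      vertex 0.000 24.000 0.000
      vertex 20.000 24.000 0.000
      vertex 0.000 0.000 0.000
    endloop
  endfacet
  facet normal 0.0000 -1.0000 0.0000
    outer loop
      vertex 0.000 0.000 0.000
      vertex 20.000 0.000 0.000
      vertex 20.000 0.000 7.000
    endloop
  endfacet
  facet normal 0.0000 -1.0000 0.0000
    outer loop
      vertex 0.000 0.000 0.000
      vertex 20.000 0.000 7.000
      vertex 0.000 0.000 7.000
    endloop
  endfacet
  facet normal 0.0000 0.2800 0.9600
    outer loop
      vertex 0.000 0.000 7.000
      vertex 20.000 0.000 7.000
      vertex 20.000 24.000 0.000
    endloop
  endfacet
  facet normal 0.0000 0.2800 0.9600
    outer loop
      vertex 0.000 0.000 7.000
      vertex 20.000 24.000 0.000
      vertex 0.000 24.000 0.000
    endloop
  endfacet
  facet normal -1.0000 0.0000 0.0000
    outer loop
      vertex 0.000 0.000 7.000
      vertex 0.000 24.000 0.000
      vertex 0.000 0.000 0.000
    endloop
  endfacet
  facet normal 1.0000 0.0000 0.0000
    outer loop
      vertex 20.000 0.000 0.000
      vertex 20.000 24.000 0.000
      vertex 20.000 0.000 7.000
    endloop
  endfacet
endsolid part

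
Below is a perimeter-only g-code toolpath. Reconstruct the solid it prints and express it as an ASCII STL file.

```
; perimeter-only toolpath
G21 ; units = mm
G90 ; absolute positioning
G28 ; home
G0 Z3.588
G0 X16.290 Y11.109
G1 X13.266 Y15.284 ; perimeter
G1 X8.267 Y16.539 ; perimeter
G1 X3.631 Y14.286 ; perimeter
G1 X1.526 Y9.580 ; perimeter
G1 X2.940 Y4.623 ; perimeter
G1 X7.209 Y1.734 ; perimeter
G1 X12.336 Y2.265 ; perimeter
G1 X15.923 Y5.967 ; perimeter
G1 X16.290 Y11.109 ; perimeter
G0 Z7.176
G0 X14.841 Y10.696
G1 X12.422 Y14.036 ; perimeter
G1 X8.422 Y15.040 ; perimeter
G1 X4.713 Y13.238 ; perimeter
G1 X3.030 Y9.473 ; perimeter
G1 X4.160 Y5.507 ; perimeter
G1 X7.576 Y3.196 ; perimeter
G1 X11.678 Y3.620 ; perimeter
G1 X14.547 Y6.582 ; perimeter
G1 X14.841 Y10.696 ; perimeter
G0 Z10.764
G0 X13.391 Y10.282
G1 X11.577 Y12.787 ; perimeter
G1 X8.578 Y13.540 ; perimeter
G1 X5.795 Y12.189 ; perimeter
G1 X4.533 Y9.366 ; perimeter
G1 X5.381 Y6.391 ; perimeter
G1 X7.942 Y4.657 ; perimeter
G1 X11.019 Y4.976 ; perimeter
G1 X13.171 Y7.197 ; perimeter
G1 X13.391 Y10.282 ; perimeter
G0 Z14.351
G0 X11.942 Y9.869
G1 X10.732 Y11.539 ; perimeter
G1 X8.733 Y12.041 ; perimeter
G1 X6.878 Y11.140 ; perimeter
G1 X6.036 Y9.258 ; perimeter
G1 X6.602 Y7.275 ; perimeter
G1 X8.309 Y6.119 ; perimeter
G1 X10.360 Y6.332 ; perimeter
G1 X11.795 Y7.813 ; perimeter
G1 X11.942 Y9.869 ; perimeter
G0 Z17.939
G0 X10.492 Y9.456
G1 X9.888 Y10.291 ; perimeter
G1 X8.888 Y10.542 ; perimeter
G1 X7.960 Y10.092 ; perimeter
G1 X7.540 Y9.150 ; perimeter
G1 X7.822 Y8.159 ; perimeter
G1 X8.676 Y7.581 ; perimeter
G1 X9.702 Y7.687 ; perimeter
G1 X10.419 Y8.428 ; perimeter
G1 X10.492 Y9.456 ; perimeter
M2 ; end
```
solid part
  facet normal 0.0000 0.0000 -1.0000
    outer loop
      vertex 8.112 18.038 0.000
      vertex 14.111 16.532 0.000
      vertex 17.740 11.522 0.000
    endloop
  endfacet
  facet normal 0.0000 0.0000 -1.0000
    outer loop
      vertex 2.548 15.335 0.000
      vertex 8.112 18.038 0.000
      vertex 17.740 11.522 0.000
    endloop
  endfacet
  facet normal 0.0000 0.0000 -1.0000
    outer loop
      vertex 0.023 9.688 0.000
      vertex 2.548 15.335 0.000
      vertex 17.740 11.522 0.000
    endloop
  endfacet
  facet normal 0.0000 0.0000 -1.0000
    outer loop
      vertex 1.719 3.739 0.000
      vertex 0.023 9.688 0.000
      vertex 17.740 11.522 0.000
    endloop
  endfacet
  facet normal 0.0000 0.0000 -1.0000
    outer loop
      vertex 6.842 0.272 0.000
      vertex 1.719 3.739 0.000
      vertex 17.740 11.522 0.000
    endloop
  endfacet
  facet normal 0.0000 0.0000 -1.0000
    outer loop
      vertex 12.995 0.909 0.000
      vertex 6.842 0.272 0.000
      vertex 17.740 11.522 0.000
    endloop
  endfacet
  facet normal 0.0000 0.0000 -1.0000
    outer loop
      vertex 17.299 5.352 0.000
      vertex 12.995 0.909 0.000
      vertex 17.740 11.522 0.000
    endloop
  endfacet
  facet normal 0.7533 0.5456 0.3672
    outer loop
      vertex 17.740 11.522 0.000
      vertex 14.111 16.532 0.000
      vertex 9.043 9.043 21.527
    endloop
  endfacet
  facet normal 0.2265 0.9022 0.3672
    outer loop
      vertex 14.111 16.532 0.000
      vertex 8.112 18.038 0.000
      vertex 9.043 9.043 21.527
    endloop
  endfacet
  facet normal -0.4064 0.8367 0.3672
    outer loop
      vertex 8.112 18.038 0.000
      vertex 2.548 15.335 0.000
      vertex 9.043 9.043 21.527
    endloop
  endfacet
  facet normal -0.8491 0.3797 0.3672
    outer loop
      vertex 2.548 15.335 0.000
      vertex 0.023 9.688 0.000
      vertex 9.043 9.043 21.527
    endloop
  endfacet
  facet normal -0.8945 -0.2550 0.3672
    outer loop
      vertex 0.023 9.688 0.000
      vertex 1.719 3.739 0.000
      vertex 9.043 9.043 21.527
    endloop
  endfacet
  facet normal -0.5213 -0.7703 0.3672
    outer loop
      vertex 1.719 3.739 0.000
      vertex 6.842 0.272 0.000
      vertex 9.043 9.043 21.527
    endloop
  endfacet
  facet normal 0.0958 -0.9252 0.3672
    outer loop
      vertex 6.842 0.272 0.000
      vertex 12.995 0.909 0.000
      vertex 9.043 9.043 21.527
    endloop
  endfacet
  facet normal 0.6681 -0.6472 0.3672
    outer loop
      vertex 12.995 0.909 0.000
      vertex 17.299 5.352 0.000
      vertex 9.043 9.043 21.527
    endloop
  endfacet
  facet normal 0.9278 -0.0663 0.3672
    outer loop
      vertex 17.299 5.352 0.000
      vertex 17.740 11.522 0.000
      vertex 9.043 9.043 21.527
    endloop
  endfacet
endsolid part

The G0 Z moves step by Δz≈3.588 mm. The G1 loops shrink linearly with z, so the solid tapers from its base footprint up to z≈21.5. Closing with a flat bottom cap and the tapered top and triangulating gives 16 facets — a regular 9-sided pyramid, base circumscribed radius ≈ 9.04 mm, apex at z ≈ 21.5 mm.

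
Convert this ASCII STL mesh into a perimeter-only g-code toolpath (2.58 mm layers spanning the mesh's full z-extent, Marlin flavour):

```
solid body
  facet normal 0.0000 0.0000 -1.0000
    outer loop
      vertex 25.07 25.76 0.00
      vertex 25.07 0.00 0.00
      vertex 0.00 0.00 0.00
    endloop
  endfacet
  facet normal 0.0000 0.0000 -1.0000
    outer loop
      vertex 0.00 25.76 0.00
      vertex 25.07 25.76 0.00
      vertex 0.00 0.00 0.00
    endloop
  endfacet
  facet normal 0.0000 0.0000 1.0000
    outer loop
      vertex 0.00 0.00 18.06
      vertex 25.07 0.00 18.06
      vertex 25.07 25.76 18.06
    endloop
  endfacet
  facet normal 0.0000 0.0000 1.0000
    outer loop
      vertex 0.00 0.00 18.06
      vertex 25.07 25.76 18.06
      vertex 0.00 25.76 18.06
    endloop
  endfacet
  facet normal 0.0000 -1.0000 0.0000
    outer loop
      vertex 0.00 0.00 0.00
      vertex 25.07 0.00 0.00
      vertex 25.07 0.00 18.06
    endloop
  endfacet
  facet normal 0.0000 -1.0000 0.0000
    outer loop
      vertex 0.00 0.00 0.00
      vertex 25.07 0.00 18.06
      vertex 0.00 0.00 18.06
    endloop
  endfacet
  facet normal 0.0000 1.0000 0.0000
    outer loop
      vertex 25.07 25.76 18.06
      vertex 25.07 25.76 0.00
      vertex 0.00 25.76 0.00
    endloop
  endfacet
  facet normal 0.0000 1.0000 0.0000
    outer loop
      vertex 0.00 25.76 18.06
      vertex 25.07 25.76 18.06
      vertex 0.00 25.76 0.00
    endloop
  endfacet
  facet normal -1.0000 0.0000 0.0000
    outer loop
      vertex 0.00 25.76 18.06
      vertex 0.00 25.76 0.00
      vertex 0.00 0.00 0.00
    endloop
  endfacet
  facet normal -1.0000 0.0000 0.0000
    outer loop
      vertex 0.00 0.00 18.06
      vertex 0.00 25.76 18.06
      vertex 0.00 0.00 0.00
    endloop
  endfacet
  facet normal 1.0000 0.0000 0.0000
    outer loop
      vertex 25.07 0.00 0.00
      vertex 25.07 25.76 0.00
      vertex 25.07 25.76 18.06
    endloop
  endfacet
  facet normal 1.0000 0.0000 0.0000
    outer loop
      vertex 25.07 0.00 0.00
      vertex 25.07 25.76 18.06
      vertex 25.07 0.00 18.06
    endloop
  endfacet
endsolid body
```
; perimeter-only toolpath
G21 ; units = mm
G90 ; absolute positioning
G28 ; home
; layer 1
G0 Z2.58
G0 X0.00 Y0.00
G1 X25.07 Y0.00
G1 X25.07 Y25.76
G1 X0.00 Y25.76
G1 X0.00 Y0.00
; layer 2
G0 Z5.16
G0 X0.00 Y0.00
G1 X25.07 Y0.00
G1 X25.07 Y25.76
G1 X0.00 Y25.76
G1 X0.00 Y0.00
; layer 3
G0 Z7.74
G0 X0.00 Y0.00
G1 X25.07 Y0.00
G1 X25.07 Y25.76
G1 X0.00 Y25.76
G1 X0.00 Y0.00
; layer 4
G0 Z10.32
G0 X0.00 Y0.00
G1 X25.07 Y0.00
G1 X25.07 Y25.76
G1 X0.00 Y25.76
G1 X0.00 Y0.00
; layer 5
G0 Z12.90
G0 X0.00 Y0.00
G1 X25.07 Y0.00
G1 X25.07 Y25.76
G1 X0.00 Y25.76
G1 X0.00 Y0.00
; layer 6
G0 Z15.48
G0 X0.00 Y0.00
G1 X25.07 Y0.00
G1 X25.07 Y25.76
G1 X0.00 Y25.76
G1 X0.00 Y0.00
; layer 7
G0 Z18.06
G0 X0.00 Y0.00
G1 X25.07 Y0.00
G1 X25.07 Y25.76
G1 X0.00 Y25.76
G1 X0.00 Y0.00
M2 ; end

The solid is a rectangular box, roughly 25.1 × 25.8 mm footprint and 18.1 mm tall. Slicing at Δz = 2.58 mm — 7 equal slices spanning the solid's height, so layer i sits at z = i·h/7 — gives 7 non-empty perimeters. Each is a 4-segment closed polygon; G0 lifts to the layer z and rapids to the start vertex, then G1 traces the edges.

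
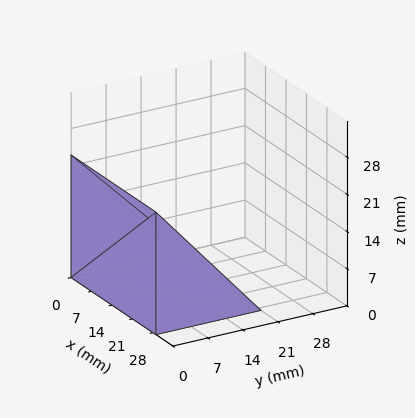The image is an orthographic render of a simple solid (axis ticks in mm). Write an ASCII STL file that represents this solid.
Reading the render: the shape is a wedge (ramp): 29 × 21 mm base, rising to 23 mm along the y=0 edge and sloping linearly to z=0 at y=21 (dimensions read to the nearest mm from the axis ticks). For the STL, each face is triangulated and given an outward normal.

solid part
  facet normal 0.0000 0.0000 -1.0000
    outer loop
      vertex 29.000 21.000 0.000
      vertex 29.000 0.000 0.000
      vertex 0.000 0.000 0.000
    endloop
  endfacet
  facet normal 0.0000 0.0000 -1.0000
    outer loop
      vertex 0.000 21.000 0.000
      vertex 29.000 21.000 0.000
      vertex 0.000 0.000 0.000
    endloop
  endfacet
  facet normal 0.0000 -1.0000 0.0000
    outer loop
      vertex 0.000 0.000 0.000
      vertex 29.000 0.000 0.000
      vertex 29.000 0.000 23.000
    endloop
  endfacet
  facet normal 0.0000 -1.0000 0.0000
    outer loop
      vertex 0.000 0.000 0.000
      vertex 29.000 0.000 23.000
      vertex 0.000 0.000 23.000
    endloop
  endfacet
  facet normal 0.0000 0.7385 0.6743
    outer loop
      vertex 0.000 0.000 23.000
      vertex 29.000 0.000 23.000
      vertex 29.000 21.000 0.000
    endloop
  endfacet
  facet normal 0.0000 0.7385 0.6743
    outer loop
      vertex 0.000 0.000 23.000
      vertex 29.000 21.000 0.000
      vertex 0.000 21.000 0.000
    endloop
  endfacet
  facet normal -1.0000 0.0000 0.0000
    outer loop
      vertex 0.000 0.000 23.000
      vertex 0.000 21.000 0.000
      vertex 0.000 0.000 0.000
    endloop
  endfacet
  facet normal 1.0000 0.0000 0.0000
    outer loop
      vertex 29.000 0.000 0.000
      vertex 29.000 21.000 0.000
      vertex 29.000 0.000 23.000
    endloop
  endfacet
endsolid part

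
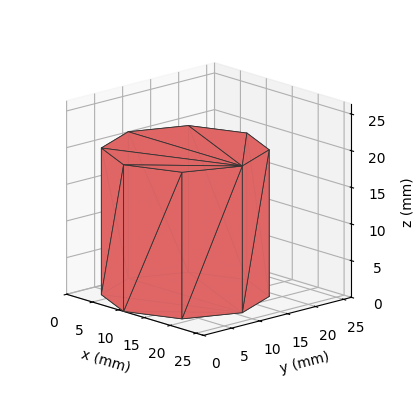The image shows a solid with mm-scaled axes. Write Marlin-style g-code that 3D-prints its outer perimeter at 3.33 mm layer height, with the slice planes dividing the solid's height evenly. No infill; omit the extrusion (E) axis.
Reading the render: the shape is a regular 8-sided prism (a cylinder approximated with 8 flat sides), circumscribed radius ≈ 11 mm, height ≈ 20 mm (dimensions read to the nearest mm from the axis ticks). For the g-code, the solid's height is divided into equal slices at the stated Δz and each level perimeter traced with G1 moves after a G0 lift.

; perimeter-only toolpath
G21 ; units = mm
G90 ; absolute positioning
G28 ; home
; layer 1
G0 Z3.33
G0 X22.00 Y11.00
G1 X18.78 Y18.78
G1 X11.00 Y22.00
G1 X3.22 Y18.78
G1 X0.00 Y11.00
G1 X3.22 Y3.22
G1 X11.00 Y0.00
G1 X18.78 Y3.22
G1 X22.00 Y11.00
; layer 2
G0 Z6.67
G0 X22.00 Y11.00
G1 X18.78 Y18.78
G1 X11.00 Y22.00
G1 X3.22 Y18.78
G1 X0.00 Y11.00
G1 X3.22 Y3.22
G1 X11.00 Y0.00
G1 X18.78 Y3.22
G1 X22.00 Y11.00
; layer 3
G0 Z10.00
G0 X22.00 Y11.00
G1 X18.78 Y18.78
G1 X11.00 Y22.00
G1 X3.22 Y18.78
G1 X0.00 Y11.00
G1 X3.22 Y3.22
G1 X11.00 Y0.00
G1 X18.78 Y3.22
G1 X22.00 Y11.00
; layer 4
G0 Z13.33
G0 X22.00 Y11.00
G1 X18.78 Y18.78
G1 X11.00 Y22.00
G1 X3.22 Y18.78
G1 X0.00 Y11.00
G1 X3.22 Y3.22
G1 X11.00 Y0.00
G1 X18.78 Y3.22
G1 X22.00 Y11.00
; layer 5
G0 Z16.67
G0 X22.00 Y11.00
G1 X18.78 Y18.78
G1 X11.00 Y22.00
G1 X3.22 Y18.78
G1 X0.00 Y11.00
G1 X3.22 Y3.22
G1 X11.00 Y0.00
G1 X18.78 Y3.22
G1 X22.00 Y11.00
; layer 6
G0 Z20.00
G0 X22.00 Y11.00
G1 X18.78 Y18.78
G1 X11.00 Y22.00
G1 X3.22 Y18.78
G1 X0.00 Y11.00
G1 X3.22 Y3.22
G1 X11.00 Y0.00
G1 X18.78 Y3.22
G1 X22.00 Y11.00
M2 ; end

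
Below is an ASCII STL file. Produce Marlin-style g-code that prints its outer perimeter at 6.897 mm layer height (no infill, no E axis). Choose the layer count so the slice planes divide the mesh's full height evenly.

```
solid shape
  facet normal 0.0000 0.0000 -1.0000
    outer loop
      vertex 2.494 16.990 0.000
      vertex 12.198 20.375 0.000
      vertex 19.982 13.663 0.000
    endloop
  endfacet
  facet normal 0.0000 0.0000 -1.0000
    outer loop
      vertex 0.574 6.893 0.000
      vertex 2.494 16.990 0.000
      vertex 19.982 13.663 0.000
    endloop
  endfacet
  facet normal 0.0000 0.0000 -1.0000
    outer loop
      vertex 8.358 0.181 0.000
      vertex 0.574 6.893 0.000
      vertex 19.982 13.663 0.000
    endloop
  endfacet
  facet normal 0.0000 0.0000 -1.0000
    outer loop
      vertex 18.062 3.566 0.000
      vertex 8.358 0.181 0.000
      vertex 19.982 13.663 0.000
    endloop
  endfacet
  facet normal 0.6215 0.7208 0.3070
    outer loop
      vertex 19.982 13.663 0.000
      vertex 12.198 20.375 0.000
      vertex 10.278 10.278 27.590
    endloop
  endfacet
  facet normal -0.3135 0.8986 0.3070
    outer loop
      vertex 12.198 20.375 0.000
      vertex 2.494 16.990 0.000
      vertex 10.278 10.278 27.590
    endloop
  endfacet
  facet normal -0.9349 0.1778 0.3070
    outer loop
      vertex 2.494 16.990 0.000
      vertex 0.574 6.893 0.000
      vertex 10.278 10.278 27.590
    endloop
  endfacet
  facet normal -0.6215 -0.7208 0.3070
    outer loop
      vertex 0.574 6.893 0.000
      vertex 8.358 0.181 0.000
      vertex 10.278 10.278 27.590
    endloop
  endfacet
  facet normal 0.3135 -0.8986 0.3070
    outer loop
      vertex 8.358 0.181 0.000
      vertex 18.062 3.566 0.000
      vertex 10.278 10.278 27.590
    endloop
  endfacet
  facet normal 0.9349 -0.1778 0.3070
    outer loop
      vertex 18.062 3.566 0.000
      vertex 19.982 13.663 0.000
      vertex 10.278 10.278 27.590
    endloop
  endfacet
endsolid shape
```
; perimeter-only toolpath
G21 ; units = mm
G90 ; absolute positioning
G28 ; home
; layer 1
G0 Z6.897
G0 X17.556 Y12.817
G1 X11.718 Y17.851
G1 X4.440 Y15.312
G1 X3.000 Y7.739
G1 X8.838 Y2.705
G1 X16.116 Y5.244
G1 X17.556 Y12.817
; layer 2
G0 Z13.795
G0 X15.130 Y11.971
G1 X11.238 Y15.326
G1 X6.386 Y13.634
G1 X5.426 Y8.585
G1 X9.318 Y5.229
G1 X14.170 Y6.922
G1 X15.130 Y11.971
; layer 3
G0 Z20.692
G0 X12.704 Y11.124
G1 X10.758 Y12.802
G1 X8.332 Y11.956
G1 X7.852 Y9.432
G1 X9.798 Y7.754
G1 X12.224 Y8.600
G1 X12.704 Y11.124
M2 ; end

The solid is a regular 6-sided pyramid, base circumscribed radius ≈ 10.3 mm, apex at z ≈ 27.6 mm. Slicing at Δz = 6.897 mm — 4 equal slices spanning the solid's height, so layer i sits at z = i·h/4 — gives 3 non-empty perimeters. Each is a 6-segment closed polygon; G0 lifts to the layer z and rapids to the start vertex, then G1 traces the edges. The cross-section shrinks linearly with z (the slice at the apex is degenerate and omitted).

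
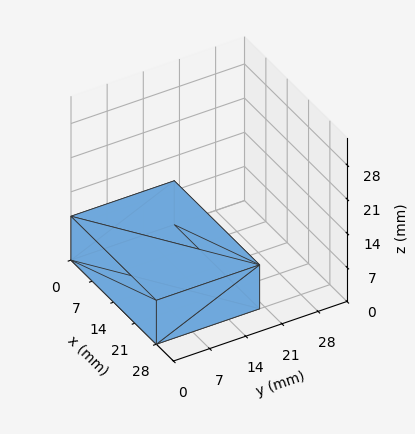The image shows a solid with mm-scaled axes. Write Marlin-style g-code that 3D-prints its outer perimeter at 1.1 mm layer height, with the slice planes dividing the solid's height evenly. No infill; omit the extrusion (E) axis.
Reading the render: the shape is a rectangular box, roughly 28 × 20 mm footprint and 9 mm tall (dimensions read to the nearest mm from the axis ticks). For the g-code, the solid's height is divided into equal slices at the stated Δz and each level perimeter traced with G1 moves after a G0 lift.

; perimeter-only toolpath
G21 ; units = mm
G90 ; absolute positioning
G28 ; home
; layer 1
G0 Z1.1
G0 X0.0 Y0.0
G1 X28.0 Y0.0
G1 X28.0 Y20.0
G1 X0.0 Y20.0
G1 X0.0 Y0.0
; layer 2
G0 Z2.2
G0 X0.0 Y0.0
G1 X28.0 Y0.0
G1 X28.0 Y20.0
G1 X0.0 Y20.0
G1 X0.0 Y0.0
; layer 3
G0 Z3.4
G0 X0.0 Y0.0
G1 X28.0 Y0.0
G1 X28.0 Y20.0
G1 X0.0 Y20.0
G1 X0.0 Y0.0
; layer 4
G0 Z4.5
G0 X0.0 Y0.0
G1 X28.0 Y0.0
G1 X28.0 Y20.0
G1 X0.0 Y20.0
G1 X0.0 Y0.0
; layer 5
G0 Z5.6
G0 X0.0 Y0.0
G1 X28.0 Y0.0
G1 X28.0 Y20.0
G1 X0.0 Y20.0
G1 X0.0 Y0.0
; layer 6
G0 Z6.8
G0 X0.0 Y0.0
G1 X28.0 Y0.0
G1 X28.0 Y20.0
G1 X0.0 Y20.0
G1 X0.0 Y0.0
; layer 7
G0 Z7.9
G0 X0.0 Y0.0
G1 X28.0 Y0.0
G1 X28.0 Y20.0
G1 X0.0 Y20.0
G1 X0.0 Y0.0
; layer 8
G0 Z9.0
G0 X0.0 Y0.0
G1 X28.0 Y0.0
G1 X28.0 Y20.0
G1 X0.0 Y20.0
G1 X0.0 Y0.0
M2 ; end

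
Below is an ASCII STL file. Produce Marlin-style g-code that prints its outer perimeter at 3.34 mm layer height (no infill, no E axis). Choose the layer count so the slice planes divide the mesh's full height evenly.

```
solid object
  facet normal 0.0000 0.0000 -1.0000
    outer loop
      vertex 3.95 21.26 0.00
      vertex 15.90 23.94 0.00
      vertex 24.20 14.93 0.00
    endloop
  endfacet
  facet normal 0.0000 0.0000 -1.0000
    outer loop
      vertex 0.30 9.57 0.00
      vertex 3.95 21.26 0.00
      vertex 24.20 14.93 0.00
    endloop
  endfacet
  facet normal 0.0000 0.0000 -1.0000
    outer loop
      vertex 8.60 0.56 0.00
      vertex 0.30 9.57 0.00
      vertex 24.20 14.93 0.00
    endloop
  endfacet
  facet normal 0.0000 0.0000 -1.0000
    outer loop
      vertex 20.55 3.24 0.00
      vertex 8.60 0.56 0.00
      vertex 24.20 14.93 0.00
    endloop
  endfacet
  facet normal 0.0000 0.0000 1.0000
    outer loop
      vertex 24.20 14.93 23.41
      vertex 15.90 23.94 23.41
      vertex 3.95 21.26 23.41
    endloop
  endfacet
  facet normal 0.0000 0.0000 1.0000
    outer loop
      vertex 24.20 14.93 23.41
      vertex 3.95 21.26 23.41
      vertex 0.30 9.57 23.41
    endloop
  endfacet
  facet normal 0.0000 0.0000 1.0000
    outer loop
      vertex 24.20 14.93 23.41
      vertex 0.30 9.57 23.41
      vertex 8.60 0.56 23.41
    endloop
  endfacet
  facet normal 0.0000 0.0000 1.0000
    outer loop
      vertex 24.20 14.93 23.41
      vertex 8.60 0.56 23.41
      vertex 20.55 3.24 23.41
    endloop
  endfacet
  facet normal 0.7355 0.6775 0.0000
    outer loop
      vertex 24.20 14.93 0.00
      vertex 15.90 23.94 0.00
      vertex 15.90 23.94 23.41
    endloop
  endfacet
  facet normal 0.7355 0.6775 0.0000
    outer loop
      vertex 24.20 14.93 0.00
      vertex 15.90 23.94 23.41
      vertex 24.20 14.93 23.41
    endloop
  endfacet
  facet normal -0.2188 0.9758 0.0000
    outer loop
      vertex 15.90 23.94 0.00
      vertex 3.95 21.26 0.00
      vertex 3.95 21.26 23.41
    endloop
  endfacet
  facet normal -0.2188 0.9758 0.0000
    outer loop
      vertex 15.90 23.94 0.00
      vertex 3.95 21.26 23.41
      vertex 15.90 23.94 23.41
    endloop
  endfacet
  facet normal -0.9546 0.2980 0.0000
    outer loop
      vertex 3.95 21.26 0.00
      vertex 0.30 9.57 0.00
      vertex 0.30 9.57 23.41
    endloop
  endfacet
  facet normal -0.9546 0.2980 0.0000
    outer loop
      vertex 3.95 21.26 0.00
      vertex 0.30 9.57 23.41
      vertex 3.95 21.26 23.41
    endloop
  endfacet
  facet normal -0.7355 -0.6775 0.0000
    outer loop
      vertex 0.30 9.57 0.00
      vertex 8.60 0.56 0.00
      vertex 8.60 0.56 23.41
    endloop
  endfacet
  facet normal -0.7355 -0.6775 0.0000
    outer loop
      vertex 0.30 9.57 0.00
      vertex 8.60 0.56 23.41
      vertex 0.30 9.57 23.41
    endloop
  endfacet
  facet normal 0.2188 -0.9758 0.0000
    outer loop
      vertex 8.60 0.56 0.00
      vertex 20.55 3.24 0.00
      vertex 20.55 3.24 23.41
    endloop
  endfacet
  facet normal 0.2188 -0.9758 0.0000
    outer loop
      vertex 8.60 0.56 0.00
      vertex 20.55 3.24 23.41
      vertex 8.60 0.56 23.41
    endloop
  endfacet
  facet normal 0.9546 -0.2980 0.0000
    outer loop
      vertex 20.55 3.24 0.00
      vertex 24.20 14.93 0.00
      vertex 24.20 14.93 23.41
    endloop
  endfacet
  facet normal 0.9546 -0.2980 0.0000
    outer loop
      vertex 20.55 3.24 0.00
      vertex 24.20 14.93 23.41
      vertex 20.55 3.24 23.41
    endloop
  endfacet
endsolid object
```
; perimeter-only toolpath
G21 ; units = mm
G90 ; absolute positioning
G28 ; home
; layer 1
G0 Z3.34
G0 X24.20 Y14.93
G1 X15.90 Y23.94
G1 X3.95 Y21.26
G1 X0.30 Y9.57
G1 X8.60 Y0.56
G1 X20.55 Y3.24
G1 X24.20 Y14.93
; layer 2
G0 Z6.69
G0 X24.20 Y14.93
G1 X15.90 Y23.94
G1 X3.95 Y21.26
G1 X0.30 Y9.57
G1 X8.60 Y0.56
G1 X20.55 Y3.24
G1 X24.20 Y14.93
; layer 3
G0 Z10.03
G0 X24.20 Y14.93
G1 X15.90 Y23.94
G1 X3.95 Y21.26
G1 X0.30 Y9.57
G1 X8.60 Y0.56
G1 X20.55 Y3.24
G1 X24.20 Y14.93
; layer 4
G0 Z13.38
G0 X24.20 Y14.93
G1 X15.90 Y23.94
G1 X3.95 Y21.26
G1 X0.30 Y9.57
G1 X8.60 Y0.56
G1 X20.55 Y3.24
G1 X24.20 Y14.93
; layer 5
G0 Z16.72
G0 X24.20 Y14.93
G1 X15.90 Y23.94
G1 X3.95 Y21.26
G1 X0.30 Y9.57
G1 X8.60 Y0.56
G1 X20.55 Y3.24
G1 X24.20 Y14.93
; layer 6
G0 Z20.07
G0 X24.20 Y14.93
G1 X15.90 Y23.94
G1 X3.95 Y21.26
G1 X0.30 Y9.57
G1 X8.60 Y0.56
G1 X20.55 Y3.24
G1 X24.20 Y14.93
; layer 7
G0 Z23.41
G0 X24.20 Y14.93
G1 X15.90 Y23.94
G1 X3.95 Y21.26
G1 X0.30 Y9.57
G1 X8.60 Y0.56
G1 X20.55 Y3.24
G1 X24.20 Y14.93
M2 ; end

The solid is a regular 6-sided prism (a cylinder approximated with 6 flat sides), circumscribed radius ≈ 12.2 mm, height ≈ 23.4 mm. Slicing at Δz = 3.34 mm — 7 equal slices spanning the solid's height, so layer i sits at z = i·h/7 — gives 7 non-empty perimeters. Each is a 6-segment closed polygon; G0 lifts to the layer z and rapids to the start vertex, then G1 traces the edges.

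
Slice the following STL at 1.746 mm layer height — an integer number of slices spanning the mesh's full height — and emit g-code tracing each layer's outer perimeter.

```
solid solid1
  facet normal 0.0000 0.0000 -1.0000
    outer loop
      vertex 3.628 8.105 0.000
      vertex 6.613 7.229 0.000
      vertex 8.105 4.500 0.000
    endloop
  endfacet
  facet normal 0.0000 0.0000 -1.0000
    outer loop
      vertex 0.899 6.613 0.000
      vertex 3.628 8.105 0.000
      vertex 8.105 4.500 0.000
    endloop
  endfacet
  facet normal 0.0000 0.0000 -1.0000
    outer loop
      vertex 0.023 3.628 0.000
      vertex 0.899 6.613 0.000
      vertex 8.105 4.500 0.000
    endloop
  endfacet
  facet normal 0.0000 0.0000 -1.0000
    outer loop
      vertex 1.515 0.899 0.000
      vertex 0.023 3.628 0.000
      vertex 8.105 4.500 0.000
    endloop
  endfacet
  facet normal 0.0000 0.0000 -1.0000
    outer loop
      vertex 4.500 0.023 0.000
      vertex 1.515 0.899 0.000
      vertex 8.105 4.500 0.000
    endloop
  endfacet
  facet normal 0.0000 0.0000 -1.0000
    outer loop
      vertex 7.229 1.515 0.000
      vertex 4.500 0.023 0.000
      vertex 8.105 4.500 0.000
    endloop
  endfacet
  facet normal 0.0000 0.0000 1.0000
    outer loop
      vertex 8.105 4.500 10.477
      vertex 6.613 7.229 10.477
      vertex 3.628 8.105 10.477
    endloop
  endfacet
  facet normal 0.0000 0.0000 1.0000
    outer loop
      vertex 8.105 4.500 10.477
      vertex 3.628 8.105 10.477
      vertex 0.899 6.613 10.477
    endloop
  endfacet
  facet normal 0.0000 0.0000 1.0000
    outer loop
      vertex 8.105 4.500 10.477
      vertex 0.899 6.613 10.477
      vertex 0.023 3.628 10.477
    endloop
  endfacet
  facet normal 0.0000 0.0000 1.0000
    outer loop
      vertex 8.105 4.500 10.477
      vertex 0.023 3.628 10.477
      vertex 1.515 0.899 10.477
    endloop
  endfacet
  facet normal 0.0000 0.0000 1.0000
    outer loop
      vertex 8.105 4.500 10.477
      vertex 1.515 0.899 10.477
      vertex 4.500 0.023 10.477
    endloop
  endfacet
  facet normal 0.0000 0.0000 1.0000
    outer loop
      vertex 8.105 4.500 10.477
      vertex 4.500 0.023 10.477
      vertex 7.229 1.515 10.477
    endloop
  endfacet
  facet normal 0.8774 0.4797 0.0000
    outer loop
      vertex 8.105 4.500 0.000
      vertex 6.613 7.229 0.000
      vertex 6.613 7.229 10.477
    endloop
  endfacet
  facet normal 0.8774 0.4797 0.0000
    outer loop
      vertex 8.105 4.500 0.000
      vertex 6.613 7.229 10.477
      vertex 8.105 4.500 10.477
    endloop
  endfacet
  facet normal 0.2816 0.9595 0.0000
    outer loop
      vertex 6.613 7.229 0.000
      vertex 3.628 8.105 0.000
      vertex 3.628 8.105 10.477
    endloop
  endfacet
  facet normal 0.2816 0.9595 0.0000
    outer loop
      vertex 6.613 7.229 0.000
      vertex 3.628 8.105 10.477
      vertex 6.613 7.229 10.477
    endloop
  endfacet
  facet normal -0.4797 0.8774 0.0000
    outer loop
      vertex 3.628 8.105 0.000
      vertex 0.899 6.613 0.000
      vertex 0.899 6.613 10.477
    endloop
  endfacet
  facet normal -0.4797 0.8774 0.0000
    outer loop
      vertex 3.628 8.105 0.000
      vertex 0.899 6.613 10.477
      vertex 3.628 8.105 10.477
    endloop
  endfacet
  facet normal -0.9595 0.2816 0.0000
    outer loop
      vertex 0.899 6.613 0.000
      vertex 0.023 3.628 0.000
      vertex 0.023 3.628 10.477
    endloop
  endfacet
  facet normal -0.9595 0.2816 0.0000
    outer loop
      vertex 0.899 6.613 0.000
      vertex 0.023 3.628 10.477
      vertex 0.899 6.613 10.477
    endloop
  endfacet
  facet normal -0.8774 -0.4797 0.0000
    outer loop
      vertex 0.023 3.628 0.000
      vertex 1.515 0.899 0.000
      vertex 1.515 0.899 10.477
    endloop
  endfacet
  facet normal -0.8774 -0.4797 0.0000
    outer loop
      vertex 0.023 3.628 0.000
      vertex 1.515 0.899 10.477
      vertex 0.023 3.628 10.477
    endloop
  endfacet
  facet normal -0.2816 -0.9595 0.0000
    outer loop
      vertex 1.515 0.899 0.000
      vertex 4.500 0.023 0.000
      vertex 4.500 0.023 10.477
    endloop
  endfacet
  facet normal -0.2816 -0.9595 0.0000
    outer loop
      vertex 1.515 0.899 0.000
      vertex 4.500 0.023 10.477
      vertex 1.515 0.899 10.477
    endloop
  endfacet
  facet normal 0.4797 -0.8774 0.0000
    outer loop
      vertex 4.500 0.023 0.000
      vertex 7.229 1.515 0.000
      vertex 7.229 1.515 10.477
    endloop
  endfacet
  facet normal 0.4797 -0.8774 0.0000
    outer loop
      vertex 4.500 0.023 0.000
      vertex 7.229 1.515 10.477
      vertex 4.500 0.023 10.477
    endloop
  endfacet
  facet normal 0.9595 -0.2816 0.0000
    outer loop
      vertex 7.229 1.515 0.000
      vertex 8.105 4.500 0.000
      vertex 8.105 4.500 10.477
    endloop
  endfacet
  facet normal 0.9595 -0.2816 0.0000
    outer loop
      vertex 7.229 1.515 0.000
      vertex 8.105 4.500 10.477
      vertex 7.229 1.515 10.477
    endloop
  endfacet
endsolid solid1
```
; perimeter-only toolpath
G21 ; units = mm
G90 ; absolute positioning
G28 ; home
; layer 1
G0 Z1.746
G0 X8.105 Y4.500
G1 X6.613 Y7.229
G1 X3.628 Y8.105
G1 X0.899 Y6.613
G1 X0.023 Y3.628
G1 X1.515 Y0.899
G1 X4.500 Y0.023
G1 X7.229 Y1.515
G1 X8.105 Y4.500
; layer 2
G0 Z3.492
G0 X8.105 Y4.500
G1 X6.613 Y7.229
G1 X3.628 Y8.105
G1 X0.899 Y6.613
G1 X0.023 Y3.628
G1 X1.515 Y0.899
G1 X4.500 Y0.023
G1 X7.229 Y1.515
G1 X8.105 Y4.500
; layer 3
G0 Z5.239
G0 X8.105 Y4.500
G1 X6.613 Y7.229
G1 X3.628 Y8.105
G1 X0.899 Y6.613
G1 X0.023 Y3.628
G1 X1.515 Y0.899
G1 X4.500 Y0.023
G1 X7.229 Y1.515
G1 X8.105 Y4.500
; layer 4
G0 Z6.985
G0 X8.105 Y4.500
G1 X6.613 Y7.229
G1 X3.628 Y8.105
G1 X0.899 Y6.613
G1 X0.023 Y3.628
G1 X1.515 Y0.899
G1 X4.500 Y0.023
G1 X7.229 Y1.515
G1 X8.105 Y4.500
; layer 5
G0 Z8.731
G0 X8.105 Y4.500
G1 X6.613 Y7.229
G1 X3.628 Y8.105
G1 X0.899 Y6.613
G1 X0.023 Y3.628
G1 X1.515 Y0.899
G1 X4.500 Y0.023
G1 X7.229 Y1.515
G1 X8.105 Y4.500
; layer 6
G0 Z10.477
G0 X8.105 Y4.500
G1 X6.613 Y7.229
G1 X3.628 Y8.105
G1 X0.899 Y6.613
G1 X0.023 Y3.628
G1 X1.515 Y0.899
G1 X4.500 Y0.023
G1 X7.229 Y1.515
G1 X8.105 Y4.500
M2 ; end

The solid is a regular 8-sided prism (a cylinder approximated with 8 flat sides), circumscribed radius ≈ 4.06 mm, height ≈ 10.5 mm. Slicing at Δz = 1.746 mm — 6 equal slices spanning the solid's height, so layer i sits at z = i·h/6 — gives 6 non-empty perimeters. Each is a 8-segment closed polygon; G0 lifts to the layer z and rapids to the start vertex, then G1 traces the edges.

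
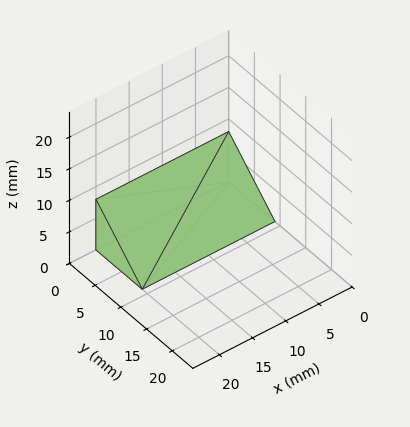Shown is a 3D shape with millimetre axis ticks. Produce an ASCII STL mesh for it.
Reading the render: the shape is a wedge (ramp): 20 × 9 mm base, rising to 8 mm along the y=0 edge and sloping linearly to z=0 at y=9 (dimensions read to the nearest mm from the axis ticks). For the STL, each face is triangulated and given an outward normal.

solid part
  facet normal 0.0000 0.0000 -1.0000
    outer loop
      vertex 20.000 9.000 0.000
      vertex 20.000 0.000 0.000
      vertex 0.000 0.000 0.000
    endloop
  endfacet
  facet normal 0.0000 0.0000 -1.0000
    outer loop
      vertex 0.000 9.000 0.000
      vertex 20.000 9.000 0.000
      vertex 0.000 0.000 0.000
    endloop
  endfacet
  facet normal 0.0000 -1.0000 0.0000
    outer loop
      vertex 0.000 0.000 0.000
      vertex 20.000 0.000 0.000
      vertex 20.000 0.000 8.000
    endloop
  endfacet
  facet normal 0.0000 -1.0000 0.0000
    outer loop
      vertex 0.000 0.000 0.000
      vertex 20.000 0.000 8.000
      vertex 0.000 0.000 8.000
    endloop
  endfacet
  facet normal 0.0000 0.6644 0.7474
    outer loop
      vertex 0.000 0.000 8.000
      vertex 20.000 0.000 8.000
      vertex 20.000 9.000 0.000
    endloop
  endfacet
  facet normal 0.0000 0.6644 0.7474
    outer loop
      vertex 0.000 0.000 8.000
      vertex 20.000 9.000 0.000
      vertex 0.000 9.000 0.000
    endloop
  endfacet
  facet normal -1.0000 0.0000 0.0000
    outer loop
      vertex 0.000 0.000 8.000
      vertex 0.000 9.000 0.000
      vertex 0.000 0.000 0.000
    endloop
  endfacet
  facet normal 1.0000 0.0000 0.0000
    outer loop
      vertex 20.000 0.000 0.000
      vertex 20.000 9.000 0.000
      vertex 20.000 0.000 8.000
    endloop
  endfacet
endsolid part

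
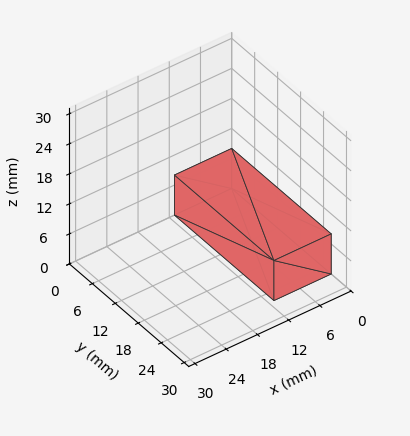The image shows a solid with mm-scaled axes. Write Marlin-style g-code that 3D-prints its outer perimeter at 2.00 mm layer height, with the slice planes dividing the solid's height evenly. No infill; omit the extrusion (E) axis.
Reading the render: the shape is a rectangular box, roughly 11 × 26 mm footprint and 8 mm tall (dimensions read to the nearest mm from the axis ticks). For the g-code, the solid's height is divided into equal slices at the stated Δz and each level perimeter traced with G1 moves after a G0 lift.

; perimeter-only toolpath
G21 ; units = mm
G90 ; absolute positioning
G28 ; home
; layer 1
G0 Z2.00
G0 X0.00 Y0.00
G1 X11.00 Y0.00
G1 X11.00 Y26.00
G1 X0.00 Y26.00
G1 X0.00 Y0.00
; layer 2
G0 Z4.00
G0 X0.00 Y0.00
G1 X11.00 Y0.00
G1 X11.00 Y26.00
G1 X0.00 Y26.00
G1 X0.00 Y0.00
; layer 3
G0 Z6.00
G0 X0.00 Y0.00
G1 X11.00 Y0.00
G1 X11.00 Y26.00
G1 X0.00 Y26.00
G1 X0.00 Y0.00
; layer 4
G0 Z8.00
G0 X0.00 Y0.00
G1 X11.00 Y0.00
G1 X11.00 Y26.00
G1 X0.00 Y26.00
G1 X0.00 Y0.00
M2 ; end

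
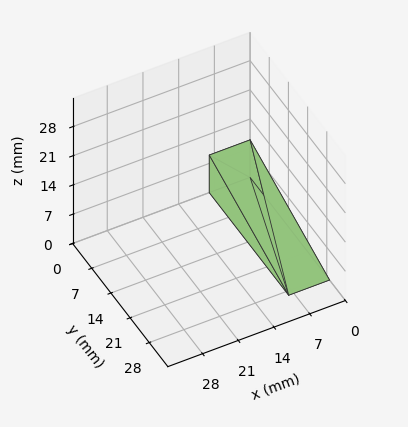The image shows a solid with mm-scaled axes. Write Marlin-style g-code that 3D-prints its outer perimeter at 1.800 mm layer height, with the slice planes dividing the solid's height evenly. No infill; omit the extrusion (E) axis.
Reading the render: the shape is a wedge (ramp): 8 × 29 mm base, rising to 9 mm along the y=0 edge and sloping linearly to z=0 at y=29 (dimensions read to the nearest mm from the axis ticks). For the g-code, the solid's height is divided into equal slices at the stated Δz and each level perimeter traced with G1 moves after a G0 lift.

; perimeter-only toolpath
G21 ; units = mm
G90 ; absolute positioning
G28 ; home
; layer 1
G0 Z1.800
G0 X0.000 Y0.000
G1 X8.000 Y0.000
G1 X8.000 Y23.200
G1 X0.000 Y23.200
G1 X0.000 Y0.000
; layer 2
G0 Z3.600
G0 X0.000 Y0.000
G1 X8.000 Y0.000
G1 X8.000 Y17.400
G1 X0.000 Y17.400
G1 X0.000 Y0.000
; layer 3
G0 Z5.400
G0 X0.000 Y0.000
G1 X8.000 Y0.000
G1 X8.000 Y11.600
G1 X0.000 Y11.600
G1 X0.000 Y0.000
; layer 4
G0 Z7.200
G0 X0.000 Y0.000
G1 X8.000 Y0.000
G1 X8.000 Y5.800
G1 X0.000 Y5.800
G1 X0.000 Y0.000
M2 ; end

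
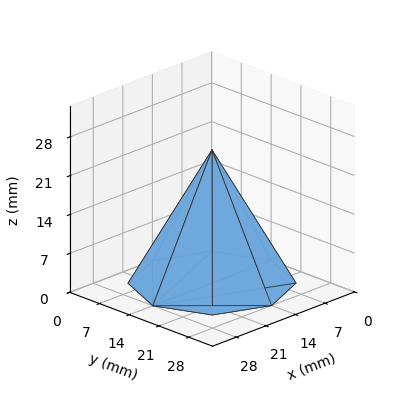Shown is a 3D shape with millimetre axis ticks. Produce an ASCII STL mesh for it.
Reading the render: the shape is a regular 8-sided pyramid, base circumscribed radius ≈ 14 mm, apex at z ≈ 24 mm (dimensions read to the nearest mm from the axis ticks). For the STL, each face is triangulated and given an outward normal.

solid part
  facet normal 0.0000 0.0000 -1.0000
    outer loop
      vertex 14.0 28.0 0.0
      vertex 23.9 23.9 0.0
      vertex 28.0 14.0 0.0
    endloop
  endfacet
  facet normal 0.0000 0.0000 -1.0000
    outer loop
      vertex 4.1 23.9 0.0
      vertex 14.0 28.0 0.0
      vertex 28.0 14.0 0.0
    endloop
  endfacet
  facet normal 0.0000 0.0000 -1.0000
    outer loop
      vertex 0.0 14.0 0.0
      vertex 4.1 23.9 0.0
      vertex 28.0 14.0 0.0
    endloop
  endfacet
  facet normal 0.0000 0.0000 -1.0000
    outer loop
      vertex 4.1 4.1 0.0
      vertex 0.0 14.0 0.0
      vertex 28.0 14.0 0.0
    endloop
  endfacet
  facet normal 0.0000 0.0000 -1.0000
    outer loop
      vertex 14.0 0.0 0.0
      vertex 4.1 4.1 0.0
      vertex 28.0 14.0 0.0
    endloop
  endfacet
  facet normal 0.0000 0.0000 -1.0000
    outer loop
      vertex 23.9 4.1 0.0
      vertex 14.0 0.0 0.0
      vertex 28.0 14.0 0.0
    endloop
  endfacet
  facet normal 0.8133 0.3368 0.4744
    outer loop
      vertex 28.0 14.0 0.0
      vertex 23.9 23.9 0.0
      vertex 14.0 14.0 24.0
    endloop
  endfacet
  facet normal 0.3368 0.8133 0.4744
    outer loop
      vertex 23.9 23.9 0.0
      vertex 14.0 28.0 0.0
      vertex 14.0 14.0 24.0
    endloop
  endfacet
  facet normal -0.3368 0.8133 0.4744
    outer loop
      vertex 14.0 28.0 0.0
      vertex 4.1 23.9 0.0
      vertex 14.0 14.0 24.0
    endloop
  endfacet
  facet normal -0.8133 0.3368 0.4744
    outer loop
      vertex 4.1 23.9 0.0
      vertex 0.0 14.0 0.0
      vertex 14.0 14.0 24.0
    endloop
  endfacet
  facet normal -0.8133 -0.3368 0.4744
    outer loop
      vertex 0.0 14.0 0.0
      vertex 4.1 4.1 0.0
      vertex 14.0 14.0 24.0
    endloop
  endfacet
  facet normal -0.3368 -0.8133 0.4744
    outer loop
      vertex 4.1 4.1 0.0
      vertex 14.0 0.0 0.0
      vertex 14.0 14.0 24.0
    endloop
  endfacet
  facet normal 0.3368 -0.8133 0.4744
    outer loop
      vertex 14.0 0.0 0.0
      vertex 23.9 4.1 0.0
      vertex 14.0 14.0 24.0
    endloop
  endfacet
  facet normal 0.8133 -0.3368 0.4744
    outer loop
      vertex 23.9 4.1 0.0
      vertex 28.0 14.0 0.0
      vertex 14.0 14.0 24.0
    endloop
  endfacet
endsolid part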